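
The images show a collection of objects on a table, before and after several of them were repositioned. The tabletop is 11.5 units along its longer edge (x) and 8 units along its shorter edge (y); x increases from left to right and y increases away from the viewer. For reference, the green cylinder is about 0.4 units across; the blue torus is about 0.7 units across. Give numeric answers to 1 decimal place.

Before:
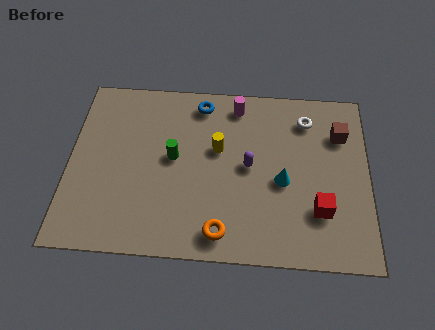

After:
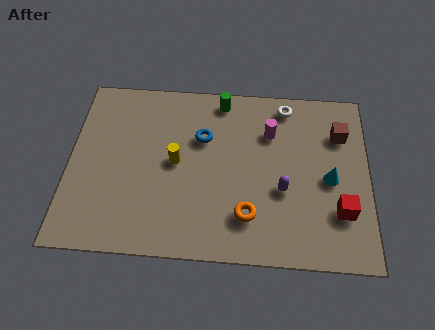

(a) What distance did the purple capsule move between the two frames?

1.6

The purple capsule was near (6.9, 4.1) before and (8.2, 3.1) after, so it travelled √(1.3² + 1.0²) ≈ 1.6 units.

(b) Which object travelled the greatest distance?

the green cylinder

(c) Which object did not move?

the brown cube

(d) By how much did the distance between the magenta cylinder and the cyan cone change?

-0.8

They were about 3.8 units apart before and 3.0 after — 0.8 units closer together.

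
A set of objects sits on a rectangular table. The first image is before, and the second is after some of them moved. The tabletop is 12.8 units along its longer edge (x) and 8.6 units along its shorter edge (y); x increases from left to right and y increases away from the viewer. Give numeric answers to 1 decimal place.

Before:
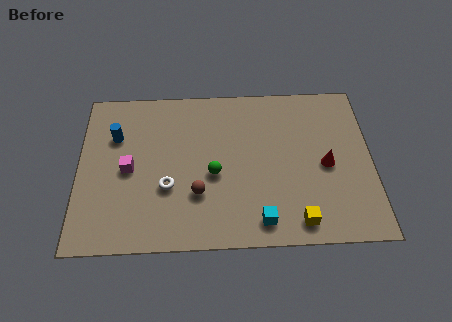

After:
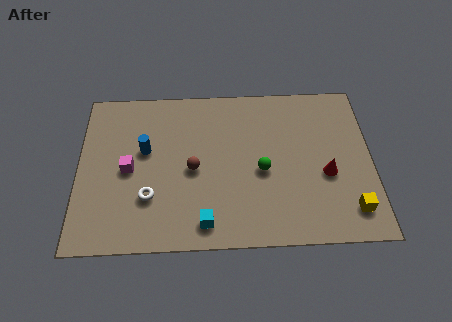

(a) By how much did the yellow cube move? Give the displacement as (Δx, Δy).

(2.3, 0.5)

The yellow cube was at about (9.5, 1.1) and moved to about (11.8, 1.6).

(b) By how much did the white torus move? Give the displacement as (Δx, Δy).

(-0.8, -0.5)

The white torus was at about (3.9, 3.1) and moved to about (3.1, 2.6).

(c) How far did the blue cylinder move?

1.5

The blue cylinder moved from about (1.6, 5.9) to (2.9, 5.1), a distance of √(1.3² + 0.8²) ≈ 1.5.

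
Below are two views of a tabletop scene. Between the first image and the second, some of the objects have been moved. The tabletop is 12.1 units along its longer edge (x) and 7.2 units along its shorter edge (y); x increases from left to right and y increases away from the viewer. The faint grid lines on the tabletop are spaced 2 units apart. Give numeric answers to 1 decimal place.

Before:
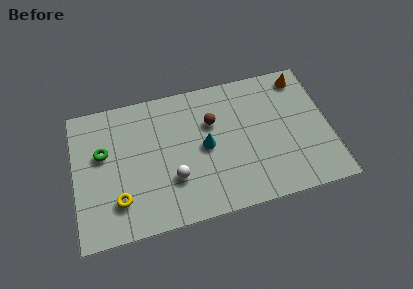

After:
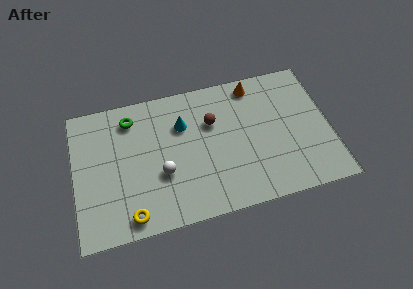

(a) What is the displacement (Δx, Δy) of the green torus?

(1.4, 1.5)

The green torus was at about (1.4, 4.4) and moved to about (2.8, 5.9).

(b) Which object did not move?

the brown sphere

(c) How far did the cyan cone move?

1.7

From (6.2, 3.6) to (5.2, 5.0), the cyan cone covered √(1.0² + 1.4²) ≈ 1.7 units.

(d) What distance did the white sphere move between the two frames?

0.6

The white sphere moved from about (4.6, 2.3) to (4.1, 2.7), a distance of √(0.5² + 0.4²) ≈ 0.6.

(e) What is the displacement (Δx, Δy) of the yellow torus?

(0.5, -0.9)

The yellow torus started near (2.0, 1.8) and ended near (2.5, 0.9).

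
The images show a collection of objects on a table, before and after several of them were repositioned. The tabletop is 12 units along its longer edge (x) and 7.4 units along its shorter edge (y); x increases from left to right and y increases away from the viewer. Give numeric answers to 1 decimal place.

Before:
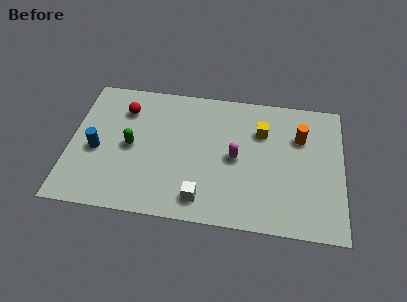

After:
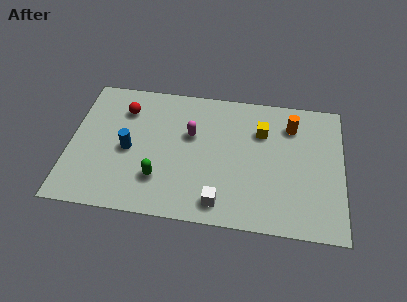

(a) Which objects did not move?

the yellow cube and the red sphere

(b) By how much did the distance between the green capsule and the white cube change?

-1.2

They were about 4.0 units apart before and 2.8 after — 1.2 units closer together.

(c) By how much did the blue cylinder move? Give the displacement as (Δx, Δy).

(1.4, 0.2)

From the two frames, the blue cylinder sits at roughly (1.2, 3.2) before and (2.6, 3.4) after.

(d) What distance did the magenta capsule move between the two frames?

2.2

The magenta capsule moved from about (7.3, 3.6) to (5.3, 4.6), a distance of √(2.0² + 1.0²) ≈ 2.2.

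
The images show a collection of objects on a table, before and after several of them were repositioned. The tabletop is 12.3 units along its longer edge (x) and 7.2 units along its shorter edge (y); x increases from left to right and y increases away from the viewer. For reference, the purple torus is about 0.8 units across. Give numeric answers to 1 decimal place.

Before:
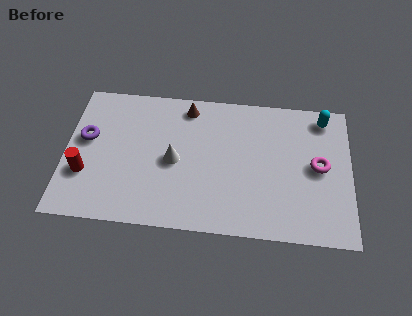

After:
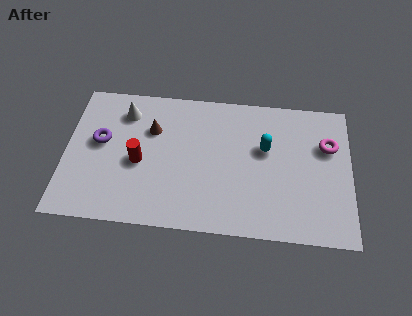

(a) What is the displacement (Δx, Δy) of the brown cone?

(-1.5, -1.3)

The brown cone started near (5.2, 6.2) and ended near (3.7, 4.9).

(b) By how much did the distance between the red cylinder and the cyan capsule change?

-5.4

They were about 10.9 units apart before and 5.5 after — 5.4 units closer together.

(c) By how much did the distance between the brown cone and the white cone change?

-1.4

They were about 2.8 units apart before and 1.4 after — 1.4 units closer together.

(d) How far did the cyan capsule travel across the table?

3.1

The cyan capsule moved from about (11.1, 6.2) to (8.6, 4.4), a distance of √(2.5² + 1.8²) ≈ 3.1.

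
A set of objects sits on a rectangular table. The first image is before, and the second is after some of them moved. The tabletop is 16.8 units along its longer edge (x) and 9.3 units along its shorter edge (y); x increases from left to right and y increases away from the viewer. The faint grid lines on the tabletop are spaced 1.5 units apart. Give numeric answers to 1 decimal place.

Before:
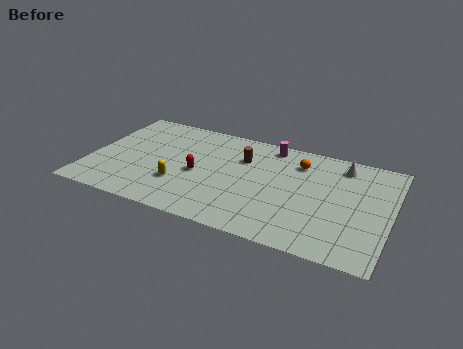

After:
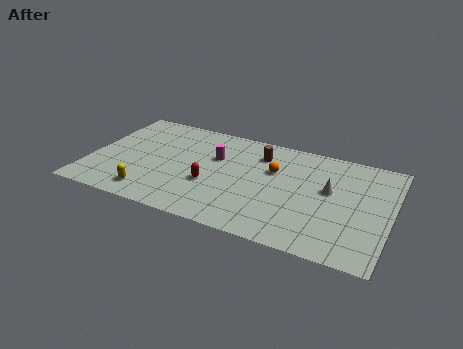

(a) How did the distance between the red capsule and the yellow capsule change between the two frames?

+2.2

Before: roughly 1.6 units apart; after: 3.8. That's 2.2 units further apart.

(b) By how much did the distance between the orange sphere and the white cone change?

+0.8

The distance was about 2.5 in the first image and 3.3 in the second, so they moved 0.8 units further apart.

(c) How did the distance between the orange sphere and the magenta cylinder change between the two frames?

+1.3

They were about 2.0 units apart before and 3.3 after — 1.3 units further apart.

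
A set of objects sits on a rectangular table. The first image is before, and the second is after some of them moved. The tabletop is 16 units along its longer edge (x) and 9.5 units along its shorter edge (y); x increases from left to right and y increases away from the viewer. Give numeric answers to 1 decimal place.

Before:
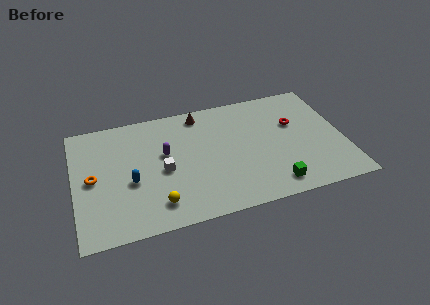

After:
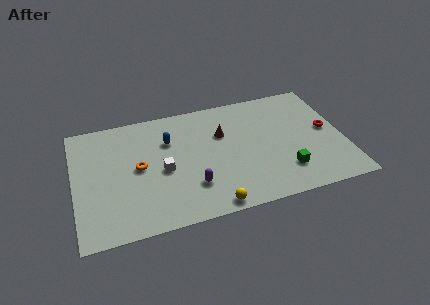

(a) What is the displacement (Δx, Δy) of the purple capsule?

(1.4, -3.0)

From the two frames, the purple capsule sits at roughly (5.4, 5.6) before and (6.8, 2.6) after.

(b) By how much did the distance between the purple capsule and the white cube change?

+1.0

The distance was about 1.3 in the first image and 2.3 in the second, so they moved 1.0 units further apart.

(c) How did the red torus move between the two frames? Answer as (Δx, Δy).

(1.9, -1.0)

The red torus started near (13.2, 6.0) and ended near (15.1, 5.0).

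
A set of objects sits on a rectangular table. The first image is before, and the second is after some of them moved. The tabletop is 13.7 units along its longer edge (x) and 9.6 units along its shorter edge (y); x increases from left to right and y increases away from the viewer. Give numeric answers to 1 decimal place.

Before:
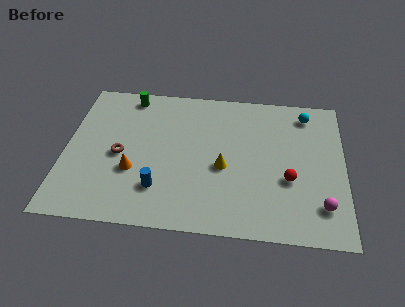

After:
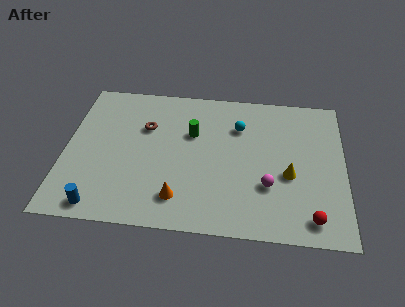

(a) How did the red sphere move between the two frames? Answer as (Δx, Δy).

(1.1, -2.3)

The red sphere started near (11.0, 3.6) and ended near (12.1, 1.3).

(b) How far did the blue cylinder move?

3.1

From (4.7, 2.4) to (1.9, 1.0), the blue cylinder covered √(2.8² + 1.4²) ≈ 3.1 units.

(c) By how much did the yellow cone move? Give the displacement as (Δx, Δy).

(3.2, -0.2)

From the two frames, the yellow cone sits at roughly (7.8, 4.1) before and (11.0, 3.9) after.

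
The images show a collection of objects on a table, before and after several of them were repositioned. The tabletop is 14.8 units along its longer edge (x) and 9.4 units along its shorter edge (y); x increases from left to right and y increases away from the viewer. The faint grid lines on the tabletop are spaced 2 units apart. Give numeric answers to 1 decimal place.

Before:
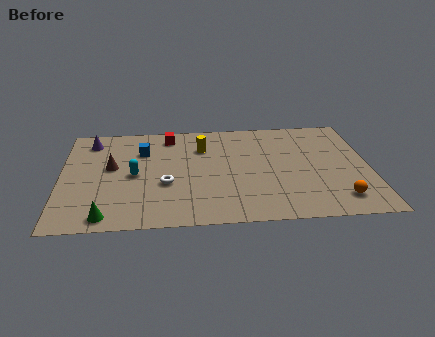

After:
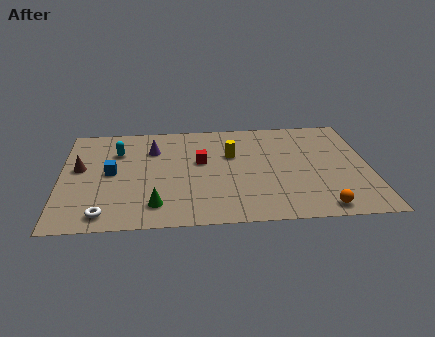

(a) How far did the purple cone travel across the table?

3.2

The purple cone moved from about (1.4, 7.8) to (4.4, 6.8), a distance of √(3.0² + 1.0²) ≈ 3.2.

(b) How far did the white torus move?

3.8

From (5.0, 3.6) to (2.1, 1.2), the white torus covered √(2.9² + 2.4²) ≈ 3.8 units.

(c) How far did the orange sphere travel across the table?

1.1

The orange sphere moved from about (13.2, 1.7) to (12.3, 1.0), a distance of √(0.9² + 0.7²) ≈ 1.1.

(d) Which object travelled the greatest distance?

the white torus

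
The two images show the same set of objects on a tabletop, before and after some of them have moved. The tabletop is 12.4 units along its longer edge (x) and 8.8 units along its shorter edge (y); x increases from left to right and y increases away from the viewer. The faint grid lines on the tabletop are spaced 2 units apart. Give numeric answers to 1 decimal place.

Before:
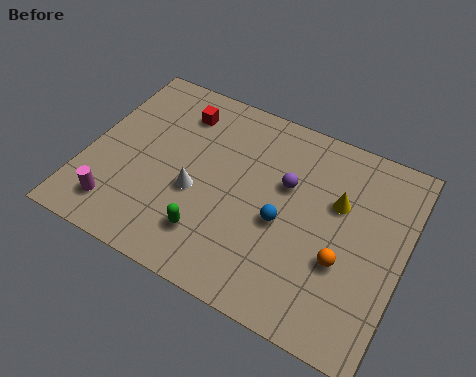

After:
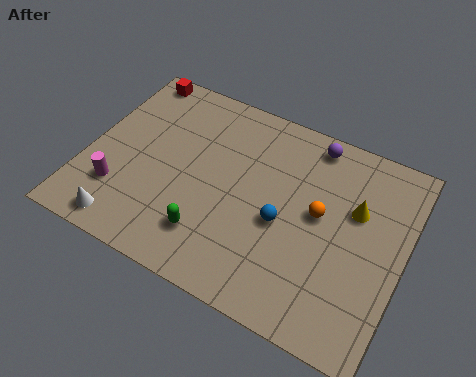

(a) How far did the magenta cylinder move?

0.8

From (1.6, 1.6) to (1.5, 2.4), the magenta cylinder covered √(0.1² + 0.8²) ≈ 0.8 units.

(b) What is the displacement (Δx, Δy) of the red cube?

(-2.1, 1.0)

The red cube started near (3.2, 7.0) and ended near (1.1, 8.0).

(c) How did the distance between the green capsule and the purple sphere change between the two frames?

+2.3

The distance was about 4.3 in the first image and 6.6 in the second, so they moved 2.3 units further apart.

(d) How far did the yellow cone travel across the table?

0.7

From (9.7, 5.6) to (10.4, 5.6), the yellow cone covered √(0.7² + 0.0²) ≈ 0.7 units.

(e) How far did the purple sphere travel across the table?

2.4

The purple sphere moved from about (7.7, 5.5) to (8.4, 7.8), a distance of √(0.7² + 2.3²) ≈ 2.4.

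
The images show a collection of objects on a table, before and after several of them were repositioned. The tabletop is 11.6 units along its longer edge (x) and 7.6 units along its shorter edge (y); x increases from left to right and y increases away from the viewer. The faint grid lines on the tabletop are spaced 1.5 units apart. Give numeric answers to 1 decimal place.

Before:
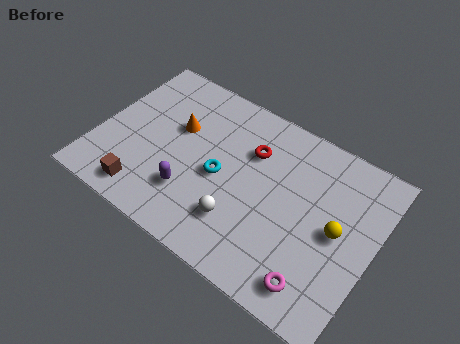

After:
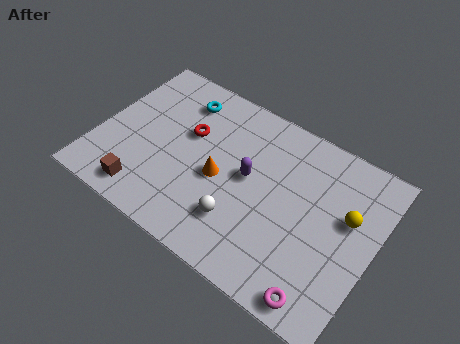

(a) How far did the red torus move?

2.7

The red torus moved from about (6.2, 5.3) to (3.6, 4.7), a distance of √(2.6² + 0.6²) ≈ 2.7.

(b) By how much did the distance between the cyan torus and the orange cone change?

+1.1

They were about 2.4 units apart before and 3.5 after — 1.1 units further apart.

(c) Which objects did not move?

the brown cube and the white sphere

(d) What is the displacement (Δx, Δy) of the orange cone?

(2.1, -1.3)

The orange cone started near (3.1, 4.7) and ended near (5.2, 3.4).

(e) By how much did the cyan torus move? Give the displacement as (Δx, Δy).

(-2.2, 2.6)

The cyan torus was at about (5.2, 3.5) and moved to about (3.0, 6.1).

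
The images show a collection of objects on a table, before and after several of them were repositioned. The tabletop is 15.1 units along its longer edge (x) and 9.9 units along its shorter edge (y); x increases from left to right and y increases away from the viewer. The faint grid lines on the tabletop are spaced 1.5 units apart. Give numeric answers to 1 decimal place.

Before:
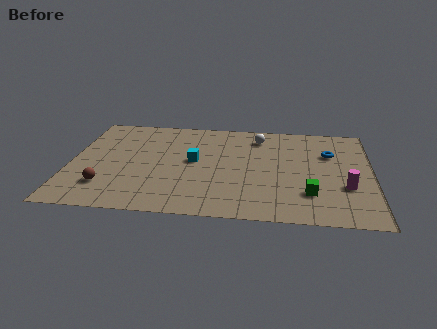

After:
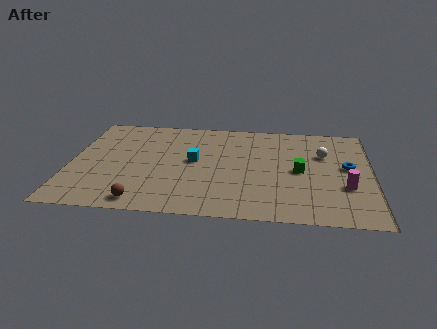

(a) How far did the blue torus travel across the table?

1.6

The blue torus was near (13.0, 6.7) before and (13.9, 5.4) after, so it travelled √(0.9² + 1.3²) ≈ 1.6 units.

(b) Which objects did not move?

the cyan cube and the magenta cylinder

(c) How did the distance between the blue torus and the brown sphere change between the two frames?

-0.9

They were about 11.9 units apart before and 11.0 after — 0.9 units closer together.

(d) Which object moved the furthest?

the white sphere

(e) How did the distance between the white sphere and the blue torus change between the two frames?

-2.2

They were about 3.9 units apart before and 1.7 after — 2.2 units closer together.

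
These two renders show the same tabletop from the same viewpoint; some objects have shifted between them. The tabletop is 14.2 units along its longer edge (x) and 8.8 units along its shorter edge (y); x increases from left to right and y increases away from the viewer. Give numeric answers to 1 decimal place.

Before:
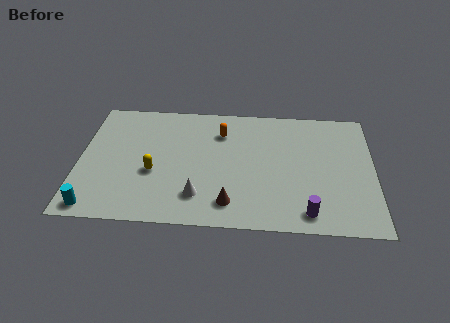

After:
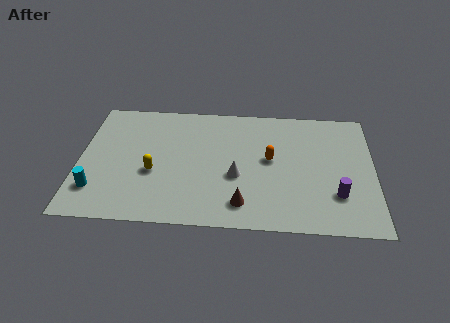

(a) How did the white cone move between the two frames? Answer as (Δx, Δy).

(1.8, 1.5)

The white cone started near (5.8, 2.0) and ended near (7.6, 3.5).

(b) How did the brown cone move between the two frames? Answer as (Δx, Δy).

(0.6, 0.0)

The brown cone started near (7.3, 1.6) and ended near (7.9, 1.6).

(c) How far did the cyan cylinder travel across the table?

1.2

The cyan cylinder moved from about (0.9, 0.9) to (0.9, 2.1), a distance of √(0.0² + 1.2²) ≈ 1.2.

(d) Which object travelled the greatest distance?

the orange capsule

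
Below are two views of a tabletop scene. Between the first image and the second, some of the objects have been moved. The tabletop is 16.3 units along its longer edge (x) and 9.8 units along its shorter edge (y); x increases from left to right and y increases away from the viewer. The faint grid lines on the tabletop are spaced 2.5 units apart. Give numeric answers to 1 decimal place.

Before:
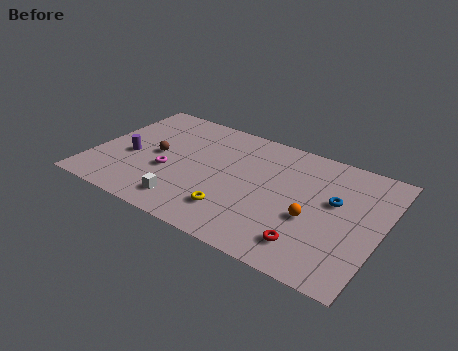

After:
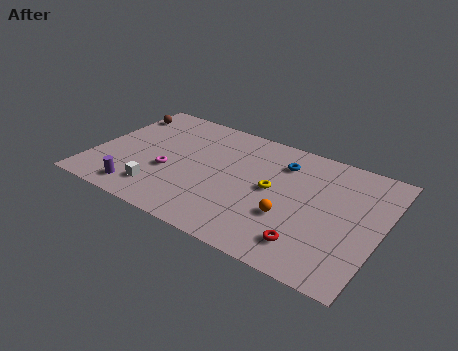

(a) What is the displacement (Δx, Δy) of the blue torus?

(-3.2, 1.7)

The blue torus started near (13.6, 5.8) and ended near (10.4, 7.5).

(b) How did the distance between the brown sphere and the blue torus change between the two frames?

-0.5

Before: roughly 10.1 units apart; after: 9.6. That's 0.5 units closer together.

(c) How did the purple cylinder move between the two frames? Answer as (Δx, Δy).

(1.0, -2.7)

The purple cylinder was at about (2.1, 4.1) and moved to about (3.1, 1.4).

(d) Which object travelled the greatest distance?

the brown sphere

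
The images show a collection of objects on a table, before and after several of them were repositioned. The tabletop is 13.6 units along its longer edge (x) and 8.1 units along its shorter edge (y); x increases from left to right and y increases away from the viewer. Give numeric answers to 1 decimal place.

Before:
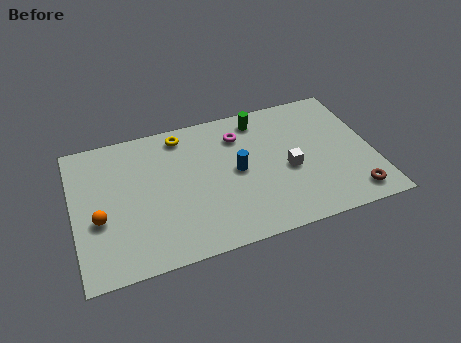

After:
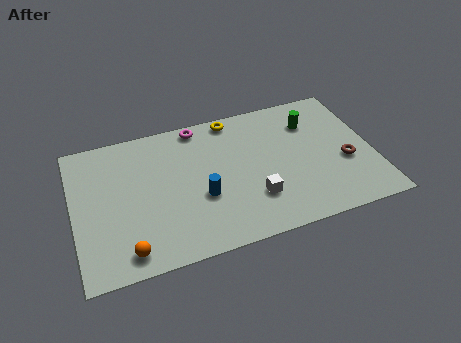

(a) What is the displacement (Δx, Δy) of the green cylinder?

(2.3, -0.9)

The green cylinder was at about (8.7, 6.9) and moved to about (11.0, 6.0).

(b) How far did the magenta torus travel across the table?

2.1

The magenta torus was near (7.7, 6.2) before and (5.9, 7.3) after, so it travelled √(1.8² + 1.1²) ≈ 2.1 units.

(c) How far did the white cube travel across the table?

2.1

The white cube was near (9.7, 3.5) before and (8.0, 2.3) after, so it travelled √(1.7² + 1.2²) ≈ 2.1 units.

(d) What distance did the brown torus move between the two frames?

2.0

From (12.4, 1.2) to (12.3, 3.2), the brown torus covered √(0.1² + 2.0²) ≈ 2.0 units.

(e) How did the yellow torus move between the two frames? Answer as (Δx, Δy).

(2.4, 0.3)

The yellow torus started near (5.1, 7.0) and ended near (7.5, 7.3).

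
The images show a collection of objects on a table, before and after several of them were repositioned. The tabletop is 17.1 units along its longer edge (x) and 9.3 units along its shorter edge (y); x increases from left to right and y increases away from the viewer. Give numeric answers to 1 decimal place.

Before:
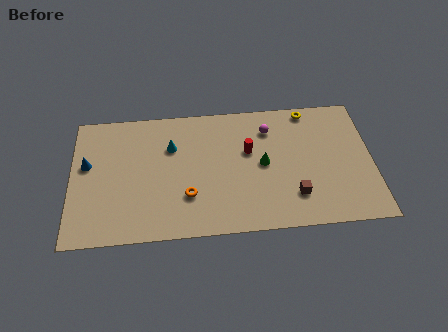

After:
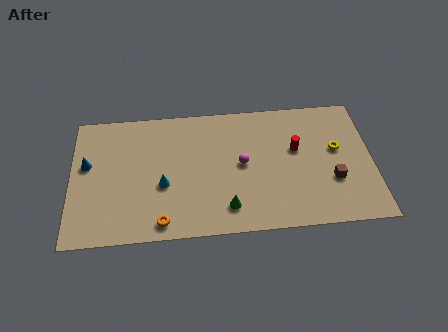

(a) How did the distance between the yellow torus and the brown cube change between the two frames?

-4.0

They were about 6.2 units apart before and 2.2 after — 4.0 units closer together.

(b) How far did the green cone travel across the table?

3.6

The green cone moved from about (10.9, 4.7) to (8.8, 1.8), a distance of √(2.1² + 2.9²) ≈ 3.6.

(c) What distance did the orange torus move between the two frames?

2.3

The orange torus moved from about (6.6, 2.8) to (5.1, 1.1), a distance of √(1.5² + 1.7²) ≈ 2.3.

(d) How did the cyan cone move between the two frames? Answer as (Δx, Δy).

(-0.5, -2.7)

The cyan cone was at about (5.7, 6.4) and moved to about (5.2, 3.7).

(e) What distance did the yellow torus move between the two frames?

3.4

The yellow torus moved from about (13.6, 8.4) to (15.1, 5.4), a distance of √(1.5² + 3.0²) ≈ 3.4.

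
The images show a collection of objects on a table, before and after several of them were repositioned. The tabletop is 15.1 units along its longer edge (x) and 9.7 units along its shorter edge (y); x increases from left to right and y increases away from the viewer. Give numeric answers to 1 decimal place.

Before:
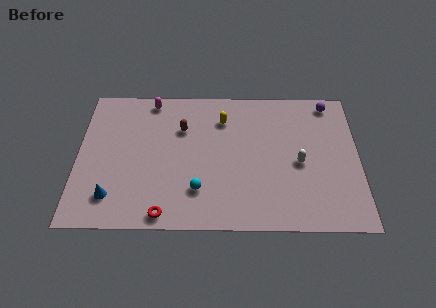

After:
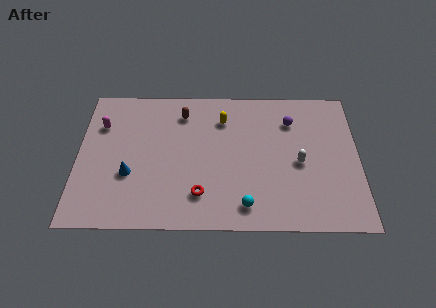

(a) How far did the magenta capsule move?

3.2

The magenta capsule moved from about (3.9, 8.7) to (1.2, 6.9), a distance of √(2.7² + 1.8²) ≈ 3.2.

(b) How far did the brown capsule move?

1.1

The brown capsule moved from about (5.6, 6.7) to (5.6, 7.8), a distance of √(0.0² + 1.1²) ≈ 1.1.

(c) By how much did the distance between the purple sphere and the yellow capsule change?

-2.2

The distance was about 5.9 in the first image and 3.7 in the second, so they moved 2.2 units closer together.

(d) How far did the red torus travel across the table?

2.3

The red torus moved from about (4.7, 0.9) to (6.6, 2.2), a distance of √(1.9² + 1.3²) ≈ 2.3.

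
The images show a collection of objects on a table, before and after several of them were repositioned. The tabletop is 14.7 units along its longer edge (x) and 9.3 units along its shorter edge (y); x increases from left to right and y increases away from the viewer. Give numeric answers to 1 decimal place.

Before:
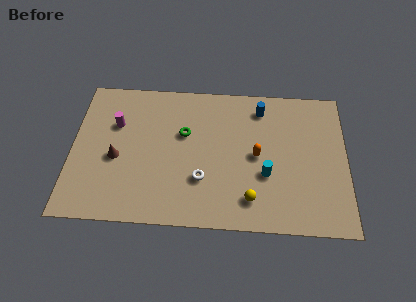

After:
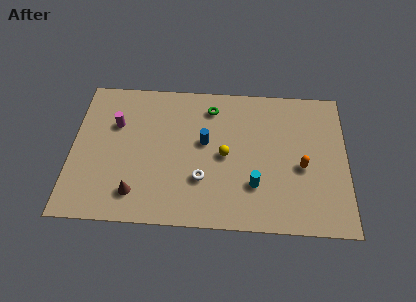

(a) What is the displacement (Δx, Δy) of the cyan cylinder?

(-0.6, -0.7)

From the two frames, the cyan cylinder sits at roughly (10.4, 3.4) before and (9.8, 2.7) after.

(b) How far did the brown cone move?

2.5

The brown cone was near (2.4, 4.0) before and (3.5, 1.8) after, so it travelled √(1.1² + 2.2²) ≈ 2.5 units.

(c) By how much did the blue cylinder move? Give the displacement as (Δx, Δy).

(-3.0, -2.4)

From the two frames, the blue cylinder sits at roughly (10.1, 7.7) before and (7.1, 5.3) after.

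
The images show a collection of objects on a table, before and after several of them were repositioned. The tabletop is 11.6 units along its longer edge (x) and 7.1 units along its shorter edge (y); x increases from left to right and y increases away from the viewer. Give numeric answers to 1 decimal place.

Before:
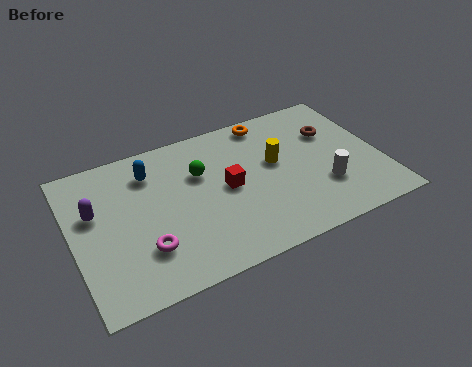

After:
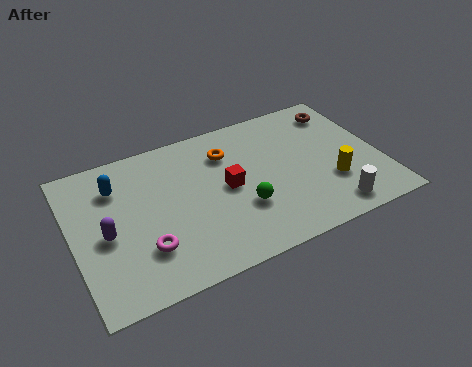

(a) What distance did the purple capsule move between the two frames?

1.2

The purple capsule moved from about (0.9, 4.4) to (1.2, 3.2), a distance of √(0.3² + 1.2²) ≈ 1.2.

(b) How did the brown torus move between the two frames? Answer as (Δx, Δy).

(0.5, 1.0)

The brown torus was at about (10.0, 4.8) and moved to about (10.5, 5.8).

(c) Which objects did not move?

the red cube and the magenta torus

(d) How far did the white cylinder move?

1.2

The white cylinder moved from about (9.3, 2.2) to (9.4, 1.0), a distance of √(0.1² + 1.2²) ≈ 1.2.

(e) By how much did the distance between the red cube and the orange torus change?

-1.6

Before: roughly 3.3 units apart; after: 1.7. That's 1.6 units closer together.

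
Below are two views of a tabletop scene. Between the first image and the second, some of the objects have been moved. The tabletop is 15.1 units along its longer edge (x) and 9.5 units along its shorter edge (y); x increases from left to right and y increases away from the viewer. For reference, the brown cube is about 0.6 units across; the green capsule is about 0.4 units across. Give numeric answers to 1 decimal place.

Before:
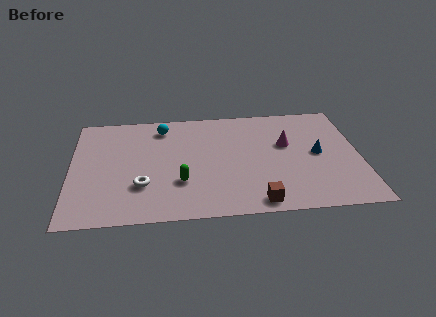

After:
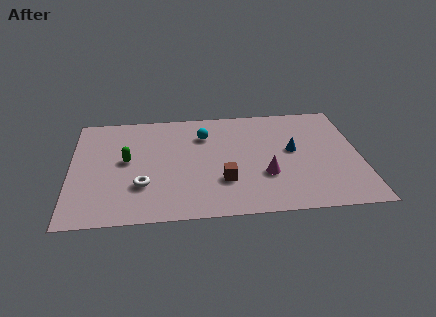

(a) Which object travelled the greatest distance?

the green capsule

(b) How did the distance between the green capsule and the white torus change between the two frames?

+0.3

Before: roughly 2.0 units apart; after: 2.3. That's 0.3 units further apart.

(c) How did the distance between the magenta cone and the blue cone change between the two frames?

+0.6

Before: roughly 1.9 units apart; after: 2.5. That's 0.6 units further apart.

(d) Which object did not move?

the white torus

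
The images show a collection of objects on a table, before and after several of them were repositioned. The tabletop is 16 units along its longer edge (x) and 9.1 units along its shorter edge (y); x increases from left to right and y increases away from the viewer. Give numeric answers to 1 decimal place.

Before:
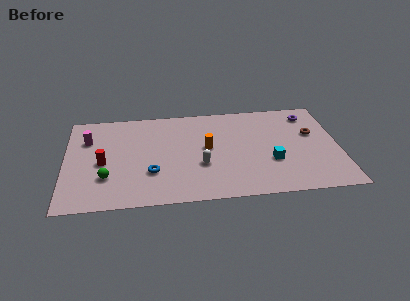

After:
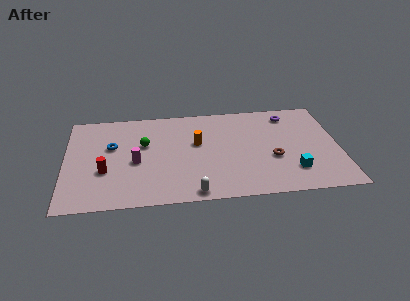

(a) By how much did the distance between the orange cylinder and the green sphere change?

-3.2

Before: roughly 6.3 units apart; after: 3.1. That's 3.2 units closer together.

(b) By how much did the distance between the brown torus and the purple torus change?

+2.3

The distance was about 1.9 in the first image and 4.2 in the second, so they moved 2.3 units further apart.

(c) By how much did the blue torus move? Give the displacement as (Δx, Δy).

(-2.3, 2.7)

The blue torus started near (5.0, 2.9) and ended near (2.7, 5.6).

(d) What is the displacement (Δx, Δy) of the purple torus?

(-1.2, 0.1)

The purple torus was at about (14.4, 7.5) and moved to about (13.2, 7.6).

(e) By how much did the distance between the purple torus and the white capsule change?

+1.2

Before: roughly 7.7 units apart; after: 8.9. That's 1.2 units further apart.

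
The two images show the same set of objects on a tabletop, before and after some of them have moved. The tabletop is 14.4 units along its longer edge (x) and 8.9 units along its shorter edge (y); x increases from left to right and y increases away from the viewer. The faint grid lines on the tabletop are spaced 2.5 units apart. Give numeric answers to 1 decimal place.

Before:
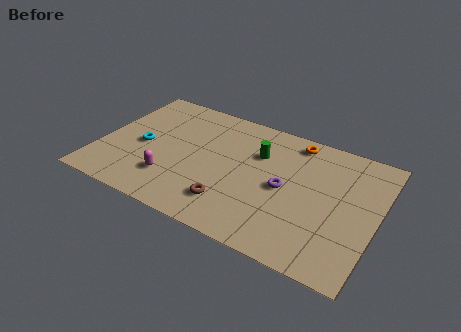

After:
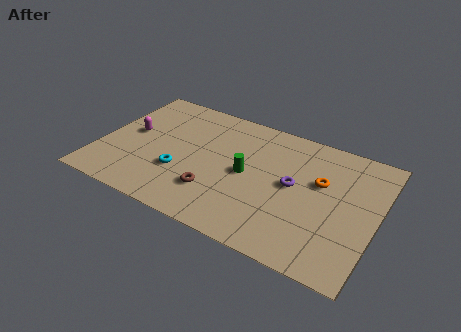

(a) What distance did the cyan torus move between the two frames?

2.5

The cyan torus moved from about (2.2, 4.1) to (4.4, 3.0), a distance of √(2.2² + 1.1²) ≈ 2.5.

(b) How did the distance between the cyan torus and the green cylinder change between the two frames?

-2.6

They were about 6.2 units apart before and 3.6 after — 2.6 units closer together.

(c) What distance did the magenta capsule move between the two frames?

3.5

The magenta capsule moved from about (4.0, 2.3) to (1.5, 4.8), a distance of √(2.5² + 2.5²) ≈ 3.5.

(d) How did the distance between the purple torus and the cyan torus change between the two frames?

-1.6

The distance was about 7.5 in the first image and 5.9 in the second, so they moved 1.6 units closer together.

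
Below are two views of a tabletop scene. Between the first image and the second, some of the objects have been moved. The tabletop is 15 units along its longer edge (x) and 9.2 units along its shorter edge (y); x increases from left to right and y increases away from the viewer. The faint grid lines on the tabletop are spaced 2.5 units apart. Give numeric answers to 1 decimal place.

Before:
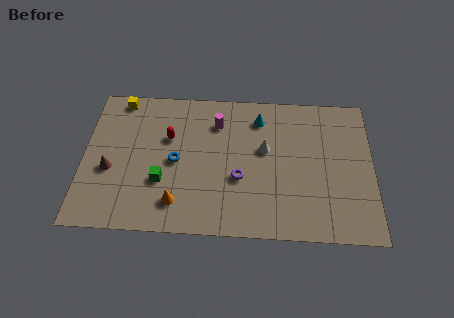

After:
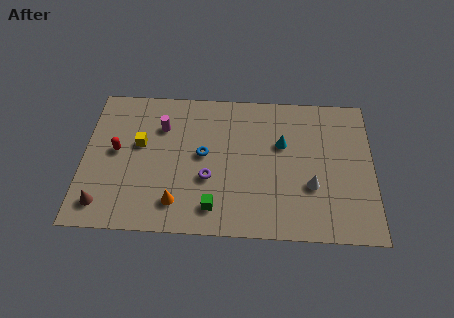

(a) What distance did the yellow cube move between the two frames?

3.1

The yellow cube moved from about (1.8, 8.3) to (2.9, 5.4), a distance of √(1.1² + 2.9²) ≈ 3.1.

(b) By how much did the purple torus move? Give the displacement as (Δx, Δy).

(-1.6, -0.1)

The purple torus started near (8.1, 3.5) and ended near (6.5, 3.4).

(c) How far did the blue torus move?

1.5

The blue torus was near (4.8, 4.4) before and (6.2, 4.9) after, so it travelled √(1.4² + 0.5²) ≈ 1.5 units.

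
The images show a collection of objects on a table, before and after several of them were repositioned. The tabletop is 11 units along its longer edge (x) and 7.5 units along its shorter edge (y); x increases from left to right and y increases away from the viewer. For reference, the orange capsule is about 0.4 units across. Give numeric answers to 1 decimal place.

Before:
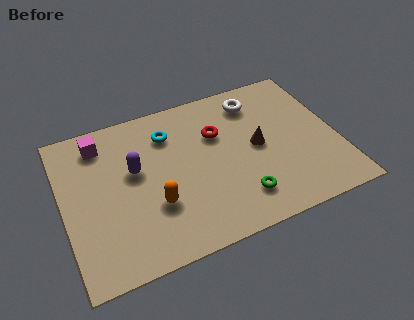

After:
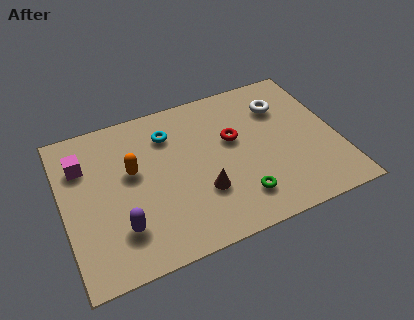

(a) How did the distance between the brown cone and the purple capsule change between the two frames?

-1.6

They were about 4.9 units apart before and 3.3 after — 1.6 units closer together.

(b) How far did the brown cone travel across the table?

2.8

The brown cone moved from about (7.8, 3.8) to (5.4, 2.4), a distance of √(2.4² + 1.4²) ≈ 2.8.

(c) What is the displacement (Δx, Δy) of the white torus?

(1.0, -0.6)

The white torus started near (8.0, 6.1) and ended near (9.0, 5.5).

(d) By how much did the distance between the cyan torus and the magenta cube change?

+0.8

The distance was about 2.7 in the first image and 3.5 in the second, so they moved 0.8 units further apart.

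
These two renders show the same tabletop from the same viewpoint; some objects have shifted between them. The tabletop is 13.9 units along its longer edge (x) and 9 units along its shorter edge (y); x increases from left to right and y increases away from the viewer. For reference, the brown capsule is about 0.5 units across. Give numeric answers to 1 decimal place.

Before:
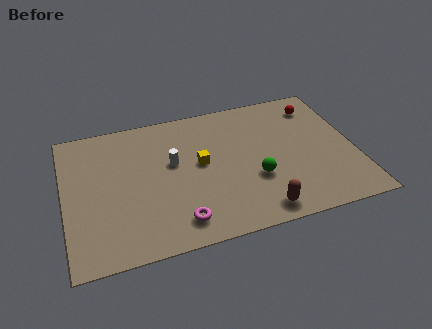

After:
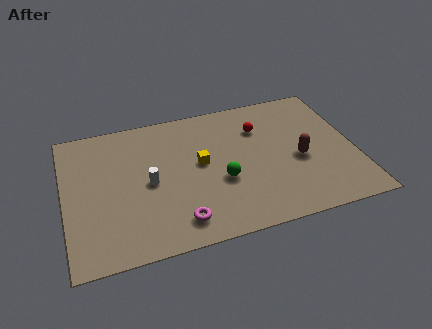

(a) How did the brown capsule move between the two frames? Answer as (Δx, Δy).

(2.2, 2.8)

From the two frames, the brown capsule sits at roughly (9.0, 1.1) before and (11.2, 3.9) after.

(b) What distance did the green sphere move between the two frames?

1.6

The green sphere was near (9.0, 3.2) before and (7.4, 3.5) after, so it travelled √(1.6² + 0.3²) ≈ 1.6 units.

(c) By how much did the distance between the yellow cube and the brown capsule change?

+0.3

The distance was about 4.5 in the first image and 4.8 in the second, so they moved 0.3 units further apart.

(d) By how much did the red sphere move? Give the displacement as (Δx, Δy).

(-2.9, -0.8)

From the two frames, the red sphere sits at roughly (12.4, 7.3) before and (9.5, 6.5) after.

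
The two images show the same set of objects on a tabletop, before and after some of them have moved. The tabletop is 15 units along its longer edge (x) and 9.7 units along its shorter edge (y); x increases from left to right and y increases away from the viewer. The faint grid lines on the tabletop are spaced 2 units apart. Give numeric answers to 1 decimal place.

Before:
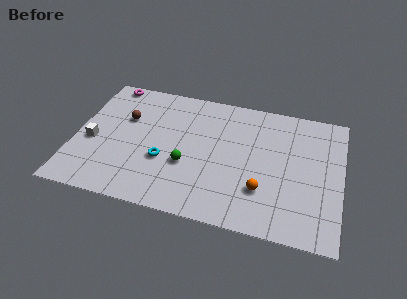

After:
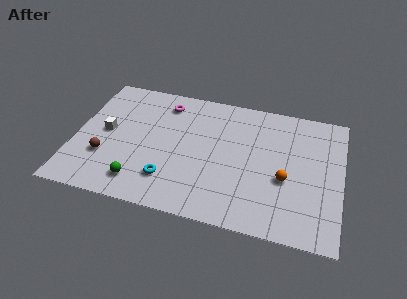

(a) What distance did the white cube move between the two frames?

1.1

From (1.0, 4.1) to (1.7, 5.0), the white cube covered √(0.7² + 0.9²) ≈ 1.1 units.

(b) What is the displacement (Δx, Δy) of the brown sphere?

(-0.9, -3.2)

From the two frames, the brown sphere sits at roughly (2.7, 6.3) before and (1.8, 3.1) after.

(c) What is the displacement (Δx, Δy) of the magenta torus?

(3.3, -0.9)

From the two frames, the magenta torus sits at roughly (1.5, 8.9) before and (4.8, 8.0) after.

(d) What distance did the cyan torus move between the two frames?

1.4

The cyan torus moved from about (5.1, 3.6) to (5.5, 2.3), a distance of √(0.4² + 1.3²) ≈ 1.4.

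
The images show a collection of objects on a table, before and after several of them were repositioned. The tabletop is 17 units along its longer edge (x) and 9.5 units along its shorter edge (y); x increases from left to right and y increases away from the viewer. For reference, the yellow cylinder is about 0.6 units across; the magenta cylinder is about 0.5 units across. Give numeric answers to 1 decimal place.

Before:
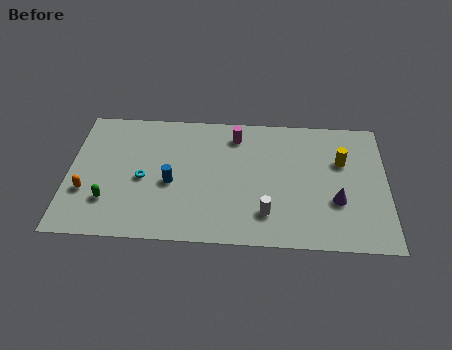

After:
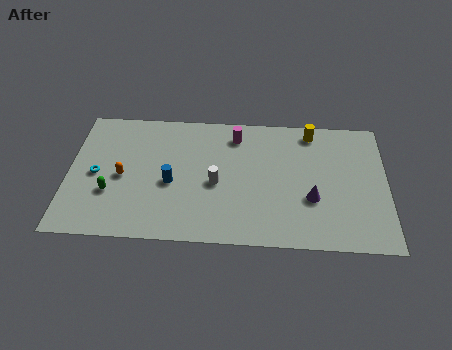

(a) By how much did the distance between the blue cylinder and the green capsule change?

-0.3

They were about 3.6 units apart before and 3.3 after — 0.3 units closer together.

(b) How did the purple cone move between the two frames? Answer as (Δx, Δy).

(-1.3, 0.1)

The purple cone started near (14.3, 3.3) and ended near (13.0, 3.4).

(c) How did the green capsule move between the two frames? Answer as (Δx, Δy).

(0.1, 0.6)

From the two frames, the green capsule sits at roughly (2.2, 2.6) before and (2.3, 3.2) after.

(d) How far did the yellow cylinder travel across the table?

2.6

The yellow cylinder moved from about (14.6, 6.2) to (13.0, 8.3), a distance of √(1.6² + 2.1²) ≈ 2.6.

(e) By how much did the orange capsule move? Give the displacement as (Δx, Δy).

(1.9, 1.2)

The orange capsule was at about (1.0, 3.2) and moved to about (2.9, 4.4).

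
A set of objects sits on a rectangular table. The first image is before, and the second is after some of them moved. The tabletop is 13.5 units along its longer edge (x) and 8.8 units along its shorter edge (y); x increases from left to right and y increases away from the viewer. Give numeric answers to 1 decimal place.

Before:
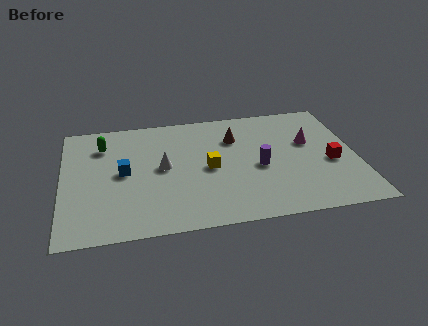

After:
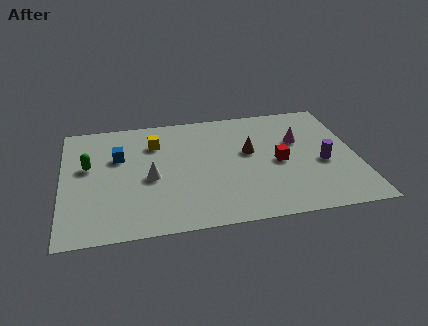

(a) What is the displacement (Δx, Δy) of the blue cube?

(-0.2, 1.2)

The blue cube was at about (2.8, 4.5) and moved to about (2.6, 5.7).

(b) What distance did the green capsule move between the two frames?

1.7

The green capsule moved from about (1.9, 6.7) to (1.2, 5.2), a distance of √(0.7² + 1.5²) ≈ 1.7.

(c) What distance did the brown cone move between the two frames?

1.3

The brown cone moved from about (8.0, 6.3) to (8.6, 5.1), a distance of √(0.6² + 1.2²) ≈ 1.3.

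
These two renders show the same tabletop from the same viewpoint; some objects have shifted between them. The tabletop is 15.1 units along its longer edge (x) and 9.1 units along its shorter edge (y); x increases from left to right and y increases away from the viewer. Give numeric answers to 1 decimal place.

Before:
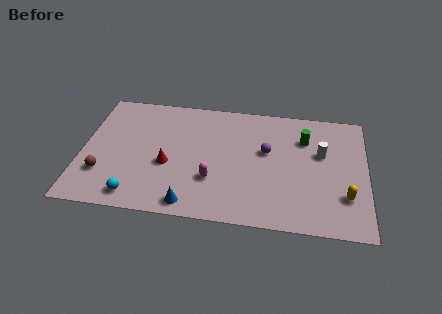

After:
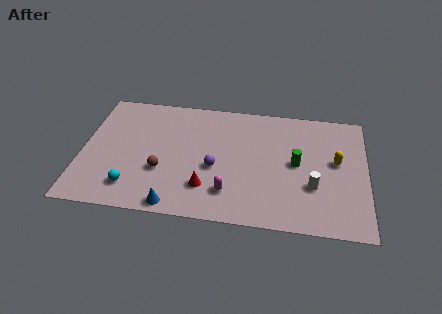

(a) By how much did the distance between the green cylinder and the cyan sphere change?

-1.2

They were about 10.3 units apart before and 9.1 after — 1.2 units closer together.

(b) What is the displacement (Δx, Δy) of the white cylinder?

(-0.4, -2.5)

The white cylinder was at about (12.7, 5.6) and moved to about (12.3, 3.1).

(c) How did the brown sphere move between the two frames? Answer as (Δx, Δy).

(3.1, 0.6)

From the two frames, the brown sphere sits at roughly (1.2, 2.6) before and (4.3, 3.2) after.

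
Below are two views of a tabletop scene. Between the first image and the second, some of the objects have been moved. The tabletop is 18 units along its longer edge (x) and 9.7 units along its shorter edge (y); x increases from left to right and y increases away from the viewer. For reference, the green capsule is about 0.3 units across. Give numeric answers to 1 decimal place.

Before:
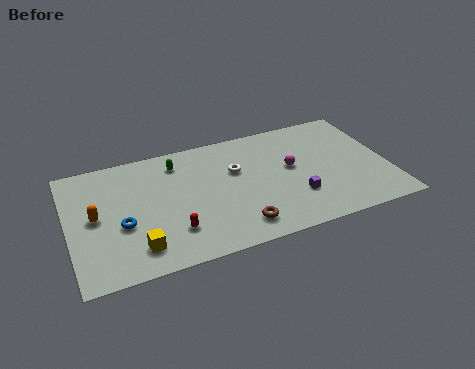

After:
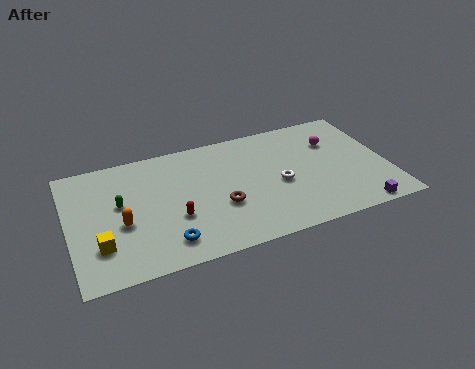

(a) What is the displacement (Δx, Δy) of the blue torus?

(2.3, -2.1)

From the two frames, the blue torus sits at roughly (2.9, 3.9) before and (5.2, 1.8) after.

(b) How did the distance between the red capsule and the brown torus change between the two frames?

-1.1

The distance was about 3.7 in the first image and 2.6 in the second, so they moved 1.1 units closer together.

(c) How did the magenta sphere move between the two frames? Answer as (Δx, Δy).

(2.6, 1.4)

The magenta sphere was at about (12.6, 5.4) and moved to about (15.2, 6.8).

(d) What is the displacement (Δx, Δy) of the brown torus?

(-0.8, 1.9)

The brown torus started near (9.2, 1.7) and ended near (8.4, 3.6).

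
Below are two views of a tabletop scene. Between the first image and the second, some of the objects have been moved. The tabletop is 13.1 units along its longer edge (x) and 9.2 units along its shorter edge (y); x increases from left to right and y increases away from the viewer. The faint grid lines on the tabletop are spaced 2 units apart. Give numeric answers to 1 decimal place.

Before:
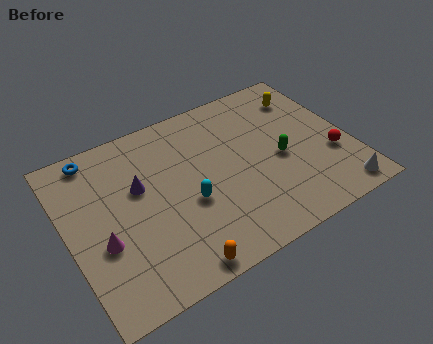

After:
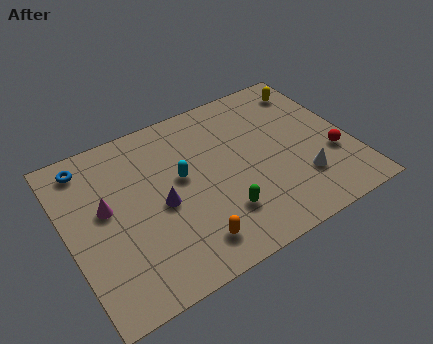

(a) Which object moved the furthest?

the green capsule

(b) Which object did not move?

the red sphere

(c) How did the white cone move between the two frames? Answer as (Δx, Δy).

(-1.5, 1.5)

The white cone was at about (12.0, 1.0) and moved to about (10.5, 2.5).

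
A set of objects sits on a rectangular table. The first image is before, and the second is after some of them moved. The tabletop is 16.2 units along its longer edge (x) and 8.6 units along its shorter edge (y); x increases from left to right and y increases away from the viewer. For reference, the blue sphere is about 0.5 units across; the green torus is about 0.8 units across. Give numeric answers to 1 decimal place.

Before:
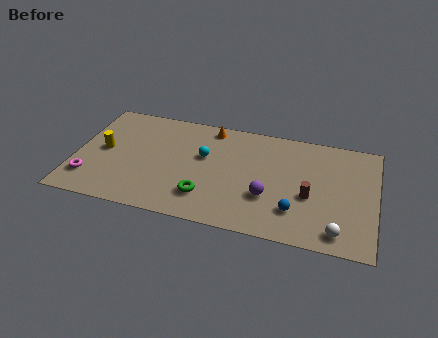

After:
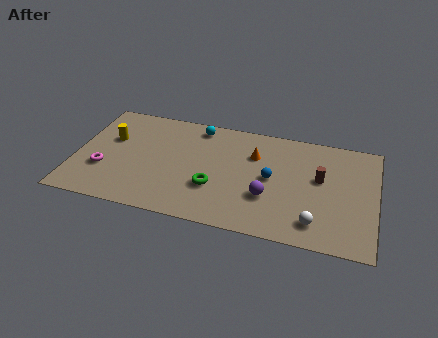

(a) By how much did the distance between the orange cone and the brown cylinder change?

-3.2

The distance was about 6.9 in the first image and 3.7 in the second, so they moved 3.2 units closer together.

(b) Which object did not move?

the purple sphere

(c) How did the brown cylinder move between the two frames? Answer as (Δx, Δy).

(0.5, 1.5)

From the two frames, the brown cylinder sits at roughly (12.7, 3.5) before and (13.2, 5.0) after.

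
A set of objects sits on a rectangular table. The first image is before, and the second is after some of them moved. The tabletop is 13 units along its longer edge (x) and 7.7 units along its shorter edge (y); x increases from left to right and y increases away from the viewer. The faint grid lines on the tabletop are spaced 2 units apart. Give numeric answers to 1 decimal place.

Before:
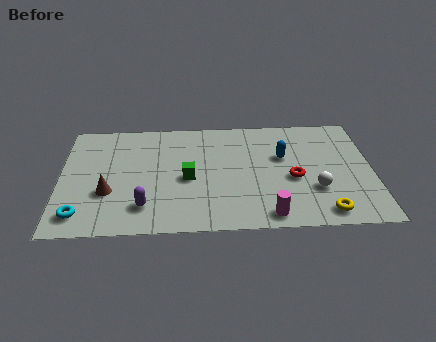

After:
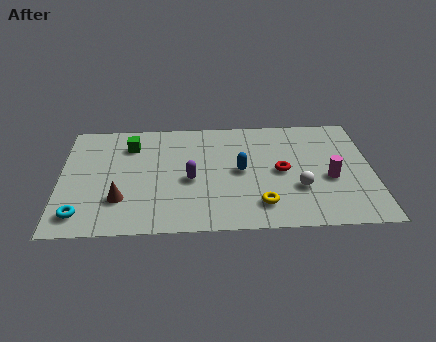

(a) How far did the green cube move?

3.4

The green cube was near (5.3, 3.5) before and (2.9, 5.9) after, so it travelled √(2.4² + 2.4²) ≈ 3.4 units.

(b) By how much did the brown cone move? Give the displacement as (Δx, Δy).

(0.5, -0.5)

From the two frames, the brown cone sits at roughly (2.0, 2.7) before and (2.5, 2.2) after.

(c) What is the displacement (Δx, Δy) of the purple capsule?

(1.9, 1.7)

The purple capsule started near (3.5, 1.7) and ended near (5.4, 3.4).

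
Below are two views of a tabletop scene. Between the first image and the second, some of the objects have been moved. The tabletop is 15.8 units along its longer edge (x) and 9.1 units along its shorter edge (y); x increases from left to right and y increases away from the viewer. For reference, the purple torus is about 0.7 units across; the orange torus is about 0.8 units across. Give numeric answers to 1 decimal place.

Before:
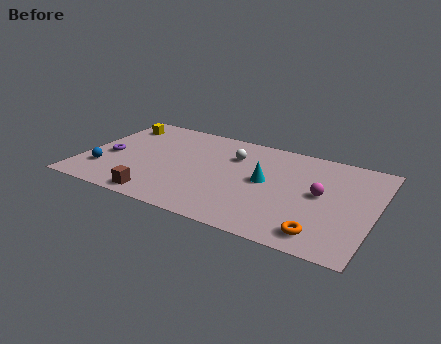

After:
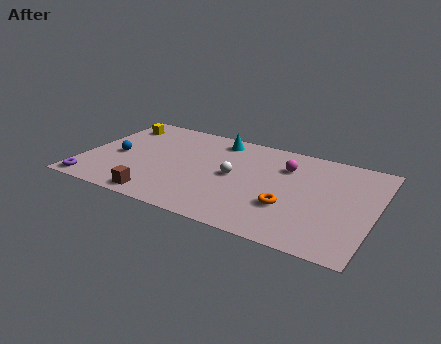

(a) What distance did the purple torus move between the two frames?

3.0

From (1.4, 3.9) to (0.9, 0.9), the purple torus covered √(0.5² + 3.0²) ≈ 3.0 units.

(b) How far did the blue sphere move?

1.8

From (1.3, 2.4) to (1.8, 4.1), the blue sphere covered √(0.5² + 1.7²) ≈ 1.8 units.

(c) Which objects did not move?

the brown cube and the yellow cube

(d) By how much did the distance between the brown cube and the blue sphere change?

+0.6

The distance was about 3.6 in the first image and 4.2 in the second, so they moved 0.6 units further apart.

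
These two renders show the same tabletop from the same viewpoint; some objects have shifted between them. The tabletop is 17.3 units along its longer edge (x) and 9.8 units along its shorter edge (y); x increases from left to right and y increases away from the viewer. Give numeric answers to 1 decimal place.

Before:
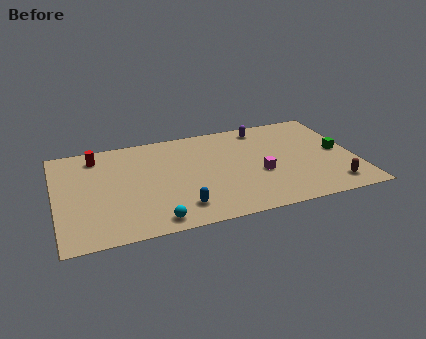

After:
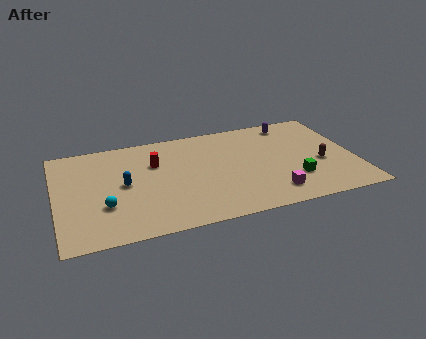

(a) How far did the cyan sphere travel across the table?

3.4

From (5.4, 1.1) to (2.7, 3.2), the cyan sphere covered √(2.7² + 2.1²) ≈ 3.4 units.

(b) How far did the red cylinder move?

3.7

The red cylinder moved from about (2.5, 8.2) to (5.8, 6.6), a distance of √(3.3² + 1.6²) ≈ 3.7.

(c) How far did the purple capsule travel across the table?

1.7

From (12.3, 8.5) to (14.0, 8.5), the purple capsule covered √(1.7² + 0.0²) ≈ 1.7 units.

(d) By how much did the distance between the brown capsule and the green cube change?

-1.3

They were about 3.4 units apart before and 2.1 after — 1.3 units closer together.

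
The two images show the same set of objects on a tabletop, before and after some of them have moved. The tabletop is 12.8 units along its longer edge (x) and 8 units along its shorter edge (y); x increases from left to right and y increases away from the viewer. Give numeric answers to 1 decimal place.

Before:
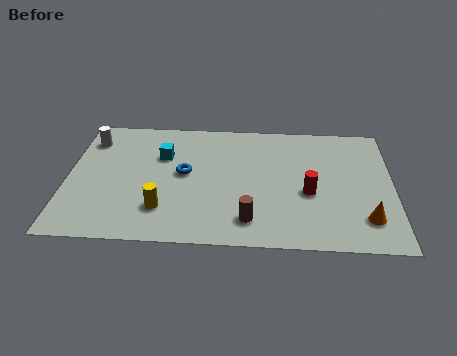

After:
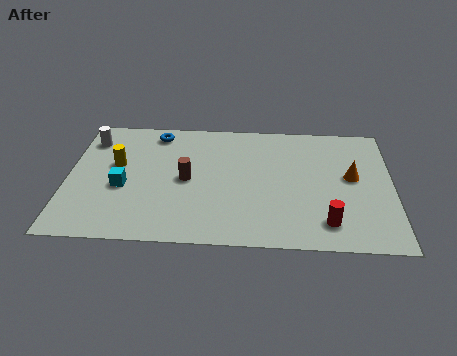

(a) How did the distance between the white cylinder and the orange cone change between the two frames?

-1.2

The distance was about 11.8 in the first image and 10.6 in the second, so they moved 1.2 units closer together.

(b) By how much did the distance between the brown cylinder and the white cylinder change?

-3.4

The distance was about 8.0 in the first image and 4.6 in the second, so they moved 3.4 units closer together.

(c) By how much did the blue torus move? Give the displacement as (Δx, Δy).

(-1.2, 2.6)

The blue torus was at about (4.6, 4.3) and moved to about (3.4, 6.9).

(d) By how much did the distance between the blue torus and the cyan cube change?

+2.4

The distance was about 1.4 in the first image and 3.8 in the second, so they moved 2.4 units further apart.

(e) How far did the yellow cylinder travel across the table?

3.3

From (3.8, 2.0) to (1.9, 4.7), the yellow cylinder covered √(1.9² + 2.7²) ≈ 3.3 units.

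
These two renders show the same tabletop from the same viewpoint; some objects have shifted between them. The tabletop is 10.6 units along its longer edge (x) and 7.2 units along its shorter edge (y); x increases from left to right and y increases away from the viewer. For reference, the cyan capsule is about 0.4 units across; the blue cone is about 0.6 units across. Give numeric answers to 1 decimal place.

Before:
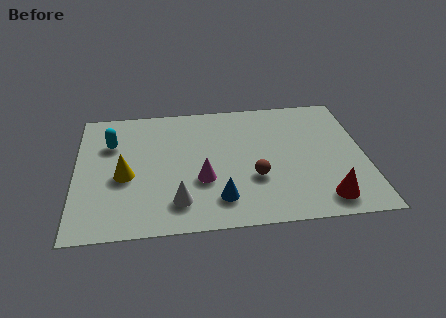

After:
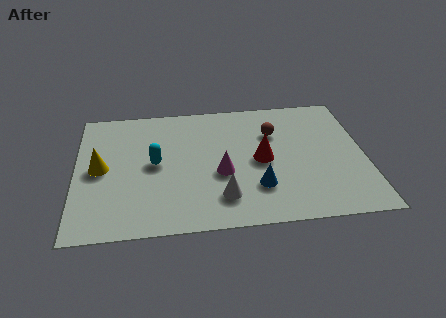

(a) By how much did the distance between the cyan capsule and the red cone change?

-4.7

They were about 8.6 units apart before and 3.9 after — 4.7 units closer together.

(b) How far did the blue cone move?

1.5

The blue cone moved from about (5.2, 1.5) to (6.6, 2.0), a distance of √(1.4² + 0.5²) ≈ 1.5.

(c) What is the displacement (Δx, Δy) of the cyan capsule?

(1.6, -1.3)

The cyan capsule was at about (1.3, 5.0) and moved to about (2.9, 3.7).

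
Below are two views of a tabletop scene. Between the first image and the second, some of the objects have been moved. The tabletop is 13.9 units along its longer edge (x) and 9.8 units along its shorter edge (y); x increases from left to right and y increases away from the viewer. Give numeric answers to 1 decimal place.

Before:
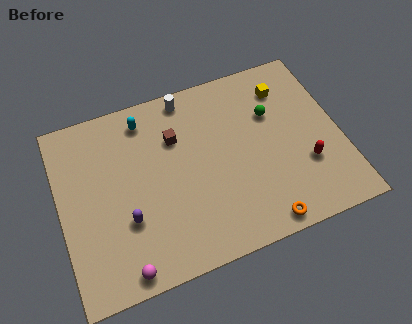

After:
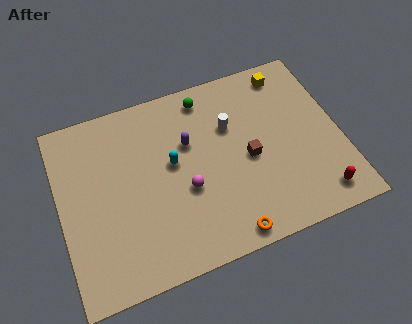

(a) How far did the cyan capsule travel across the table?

3.0

The cyan capsule was near (4.5, 8.3) before and (5.6, 5.5) after, so it travelled √(1.1² + 2.8²) ≈ 3.0 units.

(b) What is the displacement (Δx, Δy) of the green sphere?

(-3.1, 2.0)

The green sphere started near (10.7, 6.5) and ended near (7.6, 8.5).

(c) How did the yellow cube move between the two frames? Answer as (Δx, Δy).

(0.2, 0.8)

The yellow cube was at about (11.5, 7.7) and moved to about (11.7, 8.5).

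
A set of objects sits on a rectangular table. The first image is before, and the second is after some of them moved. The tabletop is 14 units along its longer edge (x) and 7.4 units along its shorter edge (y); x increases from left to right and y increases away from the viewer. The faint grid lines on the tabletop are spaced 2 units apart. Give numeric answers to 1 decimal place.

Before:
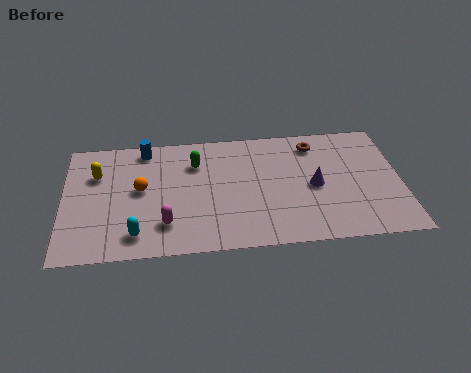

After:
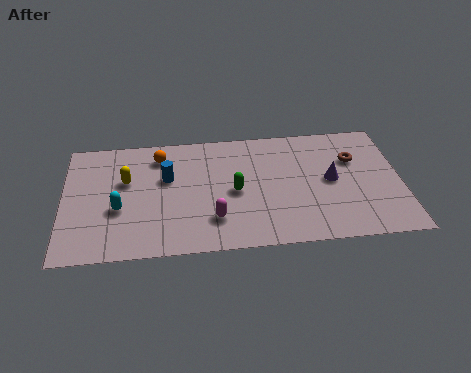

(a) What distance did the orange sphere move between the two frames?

2.2

The orange sphere moved from about (3.2, 4.0) to (4.0, 6.0), a distance of √(0.8² + 2.0²) ≈ 2.2.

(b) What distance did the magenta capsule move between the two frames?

2.0

The magenta capsule moved from about (4.2, 1.8) to (6.2, 1.9), a distance of √(2.0² + 0.1²) ≈ 2.0.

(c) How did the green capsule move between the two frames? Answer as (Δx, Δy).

(1.6, -1.9)

The green capsule was at about (5.5, 5.4) and moved to about (7.1, 3.5).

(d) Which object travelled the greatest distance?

the green capsule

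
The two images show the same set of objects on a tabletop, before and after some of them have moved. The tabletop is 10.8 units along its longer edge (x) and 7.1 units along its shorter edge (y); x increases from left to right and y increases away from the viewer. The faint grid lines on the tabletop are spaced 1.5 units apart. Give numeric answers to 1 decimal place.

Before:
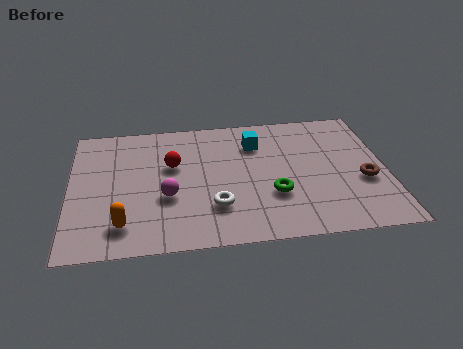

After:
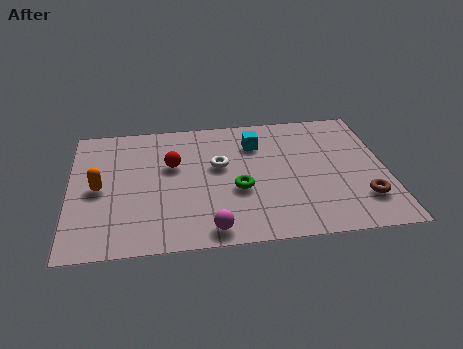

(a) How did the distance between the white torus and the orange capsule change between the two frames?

+1.0

Before: roughly 3.2 units apart; after: 4.2. That's 1.0 units further apart.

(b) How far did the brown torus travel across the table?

1.0

The brown torus was near (10.0, 2.8) before and (9.9, 1.8) after, so it travelled √(0.1² + 1.0²) ≈ 1.0 units.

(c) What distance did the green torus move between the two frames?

1.3

The green torus was near (6.9, 2.4) before and (5.7, 2.8) after, so it travelled √(1.2² + 0.4²) ≈ 1.3 units.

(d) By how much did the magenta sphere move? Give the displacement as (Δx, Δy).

(1.4, -1.9)

The magenta sphere was at about (3.3, 2.7) and moved to about (4.7, 0.8).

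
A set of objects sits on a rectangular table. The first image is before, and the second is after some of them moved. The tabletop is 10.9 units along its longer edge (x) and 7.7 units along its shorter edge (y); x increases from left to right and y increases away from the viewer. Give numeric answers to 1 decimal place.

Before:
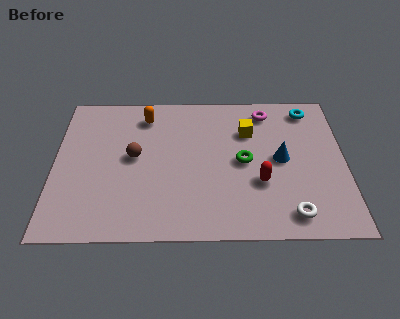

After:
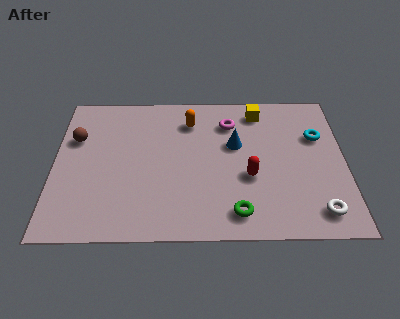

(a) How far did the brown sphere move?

2.4

The brown sphere moved from about (3.0, 4.1) to (0.8, 5.1), a distance of √(2.2² + 1.0²) ≈ 2.4.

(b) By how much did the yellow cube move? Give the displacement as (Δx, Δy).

(0.4, 1.1)

The yellow cube was at about (7.3, 5.4) and moved to about (7.7, 6.5).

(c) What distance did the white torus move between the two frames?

1.0

The white torus moved from about (8.8, 1.1) to (9.8, 1.2), a distance of √(1.0² + 0.1²) ≈ 1.0.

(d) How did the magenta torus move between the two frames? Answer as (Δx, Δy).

(-1.4, -0.6)

From the two frames, the magenta torus sits at roughly (8.0, 6.5) before and (6.6, 5.9) after.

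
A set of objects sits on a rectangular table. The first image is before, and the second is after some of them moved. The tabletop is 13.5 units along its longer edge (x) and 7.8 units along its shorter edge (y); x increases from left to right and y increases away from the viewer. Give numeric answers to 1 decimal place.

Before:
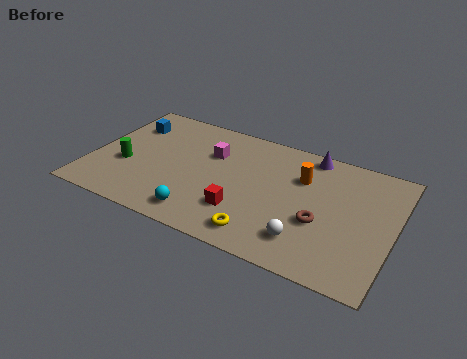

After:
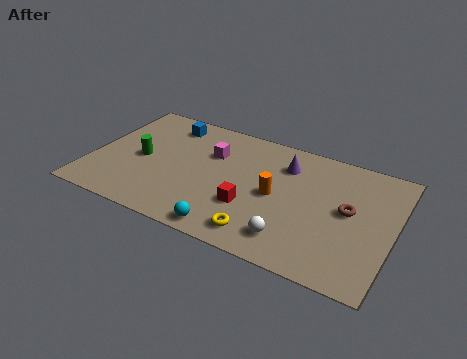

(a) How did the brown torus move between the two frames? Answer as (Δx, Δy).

(1.1, 1.2)

The brown torus was at about (10.4, 3.0) and moved to about (11.5, 4.2).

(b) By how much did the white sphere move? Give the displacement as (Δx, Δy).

(-0.6, -0.2)

The white sphere started near (9.9, 1.7) and ended near (9.3, 1.5).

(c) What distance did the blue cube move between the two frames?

1.8

From (1.3, 5.8) to (3.0, 6.5), the blue cube covered √(1.7² + 0.7²) ≈ 1.8 units.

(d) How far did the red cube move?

0.5

From (7.0, 2.2) to (7.3, 2.6), the red cube covered √(0.3² + 0.4²) ≈ 0.5 units.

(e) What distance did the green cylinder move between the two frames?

0.9

The green cylinder was near (1.6, 3.0) before and (2.2, 3.7) after, so it travelled √(0.6² + 0.7²) ≈ 0.9 units.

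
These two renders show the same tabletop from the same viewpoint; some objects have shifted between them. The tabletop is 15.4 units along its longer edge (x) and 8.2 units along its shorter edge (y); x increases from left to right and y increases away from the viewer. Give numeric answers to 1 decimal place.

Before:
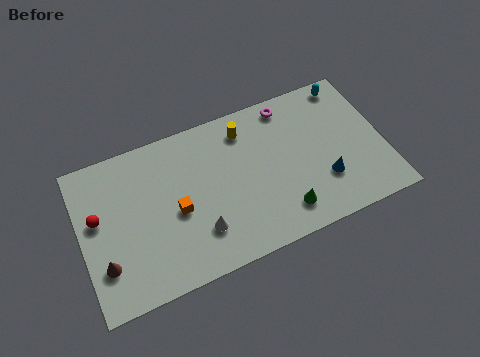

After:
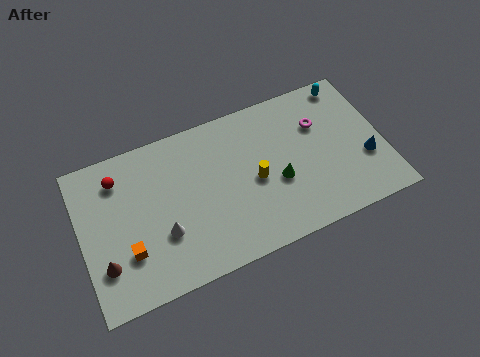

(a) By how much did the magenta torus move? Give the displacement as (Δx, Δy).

(1.4, -1.6)

From the two frames, the magenta torus sits at roughly (10.9, 7.2) before and (12.3, 5.6) after.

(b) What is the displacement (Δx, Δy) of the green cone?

(-0.1, 1.7)

From the two frames, the green cone sits at roughly (10.0, 1.6) before and (9.9, 3.3) after.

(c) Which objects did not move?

the brown cone and the cyan capsule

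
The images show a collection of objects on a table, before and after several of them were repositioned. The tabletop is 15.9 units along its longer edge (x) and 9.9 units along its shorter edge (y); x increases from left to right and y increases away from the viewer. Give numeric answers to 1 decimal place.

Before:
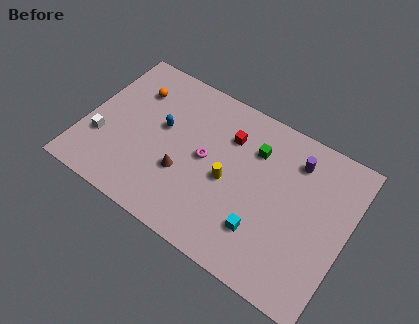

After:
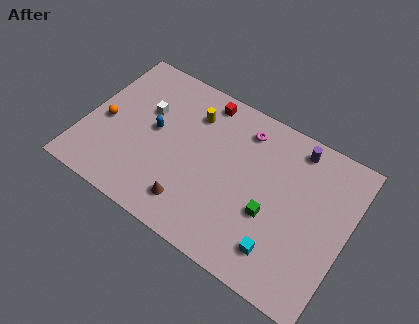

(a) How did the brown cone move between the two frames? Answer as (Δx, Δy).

(0.8, -1.6)

The brown cone started near (6.2, 3.5) and ended near (7.0, 1.9).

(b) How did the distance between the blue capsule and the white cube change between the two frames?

-2.9

Before: roughly 4.1 units apart; after: 1.2. That's 2.9 units closer together.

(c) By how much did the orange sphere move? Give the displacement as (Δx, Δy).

(-1.3, -2.9)

The orange sphere was at about (2.5, 7.3) and moved to about (1.2, 4.4).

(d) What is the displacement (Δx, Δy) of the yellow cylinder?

(-2.7, 3.0)

The yellow cylinder started near (8.8, 4.5) and ended near (6.1, 7.5).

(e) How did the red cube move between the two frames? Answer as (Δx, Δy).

(-1.8, 1.5)

From the two frames, the red cube sits at roughly (8.4, 7.2) before and (6.6, 8.7) after.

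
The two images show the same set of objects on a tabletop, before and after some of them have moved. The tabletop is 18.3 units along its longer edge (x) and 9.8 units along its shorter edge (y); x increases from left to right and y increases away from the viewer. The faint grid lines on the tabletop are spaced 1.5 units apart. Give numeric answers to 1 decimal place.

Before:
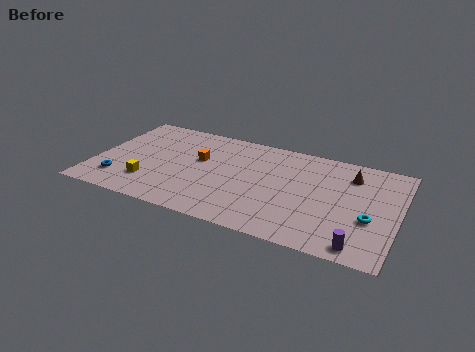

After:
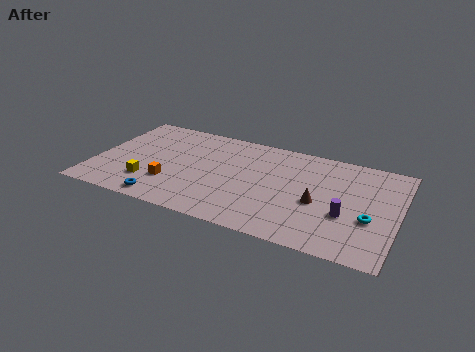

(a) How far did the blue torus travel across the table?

3.1

From (1.7, 2.2) to (4.6, 1.1), the blue torus covered √(2.9² + 1.1²) ≈ 3.1 units.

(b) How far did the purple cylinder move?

2.7

The purple cylinder was near (16.3, 1.1) before and (15.3, 3.6) after, so it travelled √(1.0² + 2.5²) ≈ 2.7 units.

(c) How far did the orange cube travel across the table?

3.3

The orange cube moved from about (6.2, 5.9) to (4.8, 2.9), a distance of √(1.4² + 3.0²) ≈ 3.3.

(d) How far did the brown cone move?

3.8

The brown cone was near (15.3, 7.6) before and (13.6, 4.2) after, so it travelled √(1.7² + 3.4²) ≈ 3.8 units.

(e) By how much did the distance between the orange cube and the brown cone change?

-0.4

Before: roughly 9.3 units apart; after: 8.9. That's 0.4 units closer together.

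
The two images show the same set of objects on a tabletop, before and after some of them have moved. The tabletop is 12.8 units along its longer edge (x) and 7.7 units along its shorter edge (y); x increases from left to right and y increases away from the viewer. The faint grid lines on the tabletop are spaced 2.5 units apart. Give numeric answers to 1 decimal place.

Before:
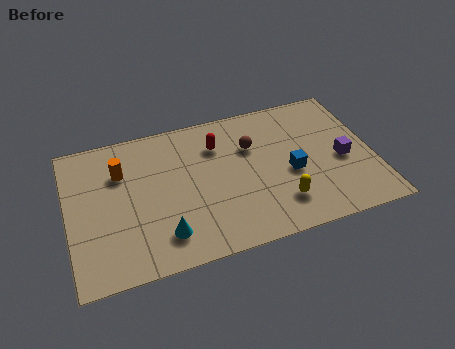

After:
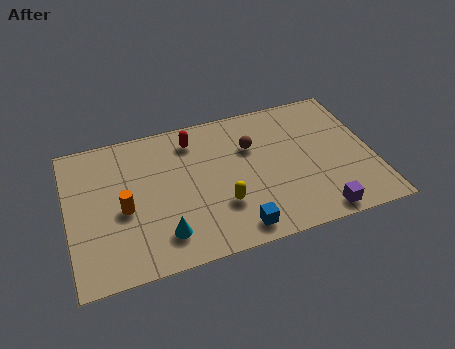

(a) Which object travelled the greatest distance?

the blue cube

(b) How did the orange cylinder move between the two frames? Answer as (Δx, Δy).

(0.0, -2.0)

The orange cylinder started near (2.3, 5.4) and ended near (2.3, 3.4).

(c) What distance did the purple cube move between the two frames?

2.9

From (11.5, 3.4) to (10.2, 0.8), the purple cube covered √(1.3² + 2.6²) ≈ 2.9 units.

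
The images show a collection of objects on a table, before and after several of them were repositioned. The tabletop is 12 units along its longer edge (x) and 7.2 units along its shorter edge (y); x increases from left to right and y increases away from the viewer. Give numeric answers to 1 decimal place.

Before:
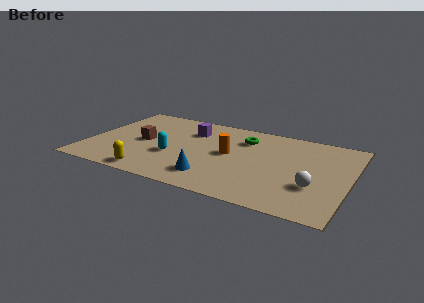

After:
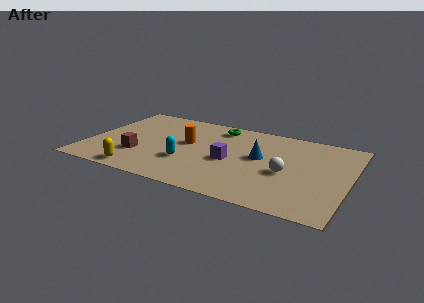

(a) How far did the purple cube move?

3.0

From (4.5, 5.3) to (6.6, 3.2), the purple cube covered √(2.1² + 2.1²) ≈ 3.0 units.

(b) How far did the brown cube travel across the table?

1.3

The brown cube was near (2.5, 3.5) before and (2.5, 2.2) after, so it travelled √(0.0² + 1.3²) ≈ 1.3 units.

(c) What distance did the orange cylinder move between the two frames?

2.0

From (6.5, 3.8) to (4.5, 4.1), the orange cylinder covered √(2.0² + 0.3²) ≈ 2.0 units.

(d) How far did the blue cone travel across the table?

3.1

The blue cone was near (6.0, 1.5) before and (7.9, 4.0) after, so it travelled √(1.9² + 2.5²) ≈ 3.1 units.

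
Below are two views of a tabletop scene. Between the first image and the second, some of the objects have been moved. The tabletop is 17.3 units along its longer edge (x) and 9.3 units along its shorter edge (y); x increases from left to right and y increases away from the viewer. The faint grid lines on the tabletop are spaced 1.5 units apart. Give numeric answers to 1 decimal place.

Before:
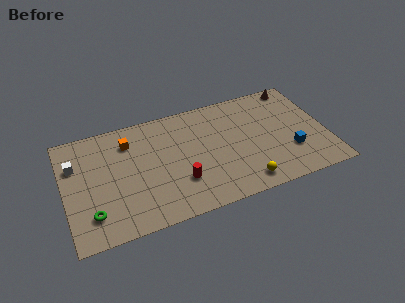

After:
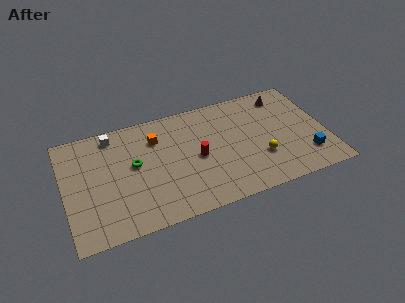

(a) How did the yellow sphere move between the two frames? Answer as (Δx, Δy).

(1.3, 1.7)

The yellow sphere was at about (11.5, 1.3) and moved to about (12.8, 3.0).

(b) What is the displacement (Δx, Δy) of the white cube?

(2.6, 1.7)

The white cube was at about (0.8, 6.4) and moved to about (3.4, 8.1).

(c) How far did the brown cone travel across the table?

1.1

The brown cone moved from about (15.8, 8.4) to (14.9, 7.8), a distance of √(0.9² + 0.6²) ≈ 1.1.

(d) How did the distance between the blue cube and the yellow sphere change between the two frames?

-0.6

Before: roughly 3.7 units apart; after: 3.1. That's 0.6 units closer together.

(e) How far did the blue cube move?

1.2

From (14.8, 2.9) to (15.8, 2.2), the blue cube covered √(1.0² + 0.7²) ≈ 1.2 units.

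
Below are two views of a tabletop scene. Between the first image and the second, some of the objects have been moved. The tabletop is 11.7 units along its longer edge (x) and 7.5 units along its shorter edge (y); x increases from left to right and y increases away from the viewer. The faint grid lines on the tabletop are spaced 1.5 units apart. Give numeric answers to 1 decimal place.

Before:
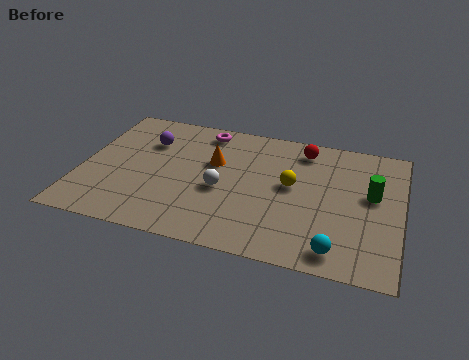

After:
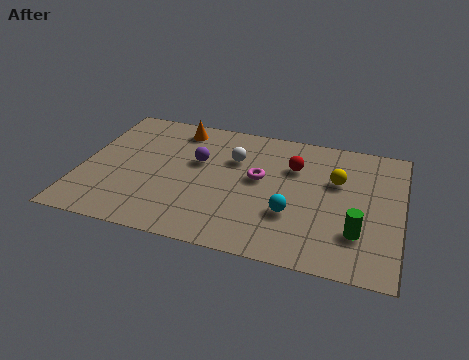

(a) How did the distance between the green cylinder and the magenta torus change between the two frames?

-2.4

The distance was about 6.7 in the first image and 4.3 in the second, so they moved 2.4 units closer together.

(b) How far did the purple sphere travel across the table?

2.0

The purple sphere was near (2.3, 5.3) before and (4.2, 4.6) after, so it travelled √(1.9² + 0.7²) ≈ 2.0 units.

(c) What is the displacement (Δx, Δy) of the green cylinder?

(-0.4, -2.2)

From the two frames, the green cylinder sits at roughly (10.6, 4.3) before and (10.2, 2.1) after.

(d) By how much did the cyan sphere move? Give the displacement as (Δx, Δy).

(-1.7, 1.5)

The cyan sphere was at about (9.5, 1.0) and moved to about (7.8, 2.5).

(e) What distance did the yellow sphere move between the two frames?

1.7

The yellow sphere moved from about (7.7, 4.1) to (9.3, 4.8), a distance of √(1.6² + 0.7²) ≈ 1.7.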